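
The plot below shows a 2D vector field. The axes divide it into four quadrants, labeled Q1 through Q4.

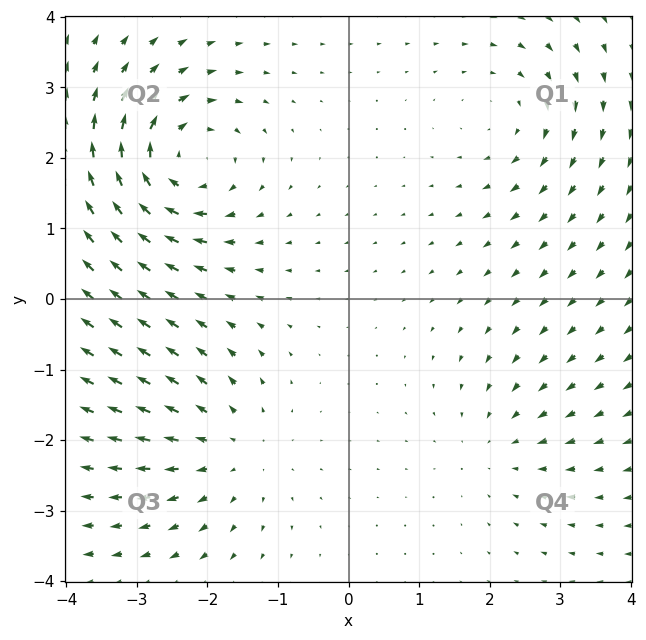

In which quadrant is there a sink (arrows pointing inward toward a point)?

Q4

The sink sits at approximately (2.1, -2.1), which lies in quadrant Q4. The divergence there is about -2, negative as expected for a sink.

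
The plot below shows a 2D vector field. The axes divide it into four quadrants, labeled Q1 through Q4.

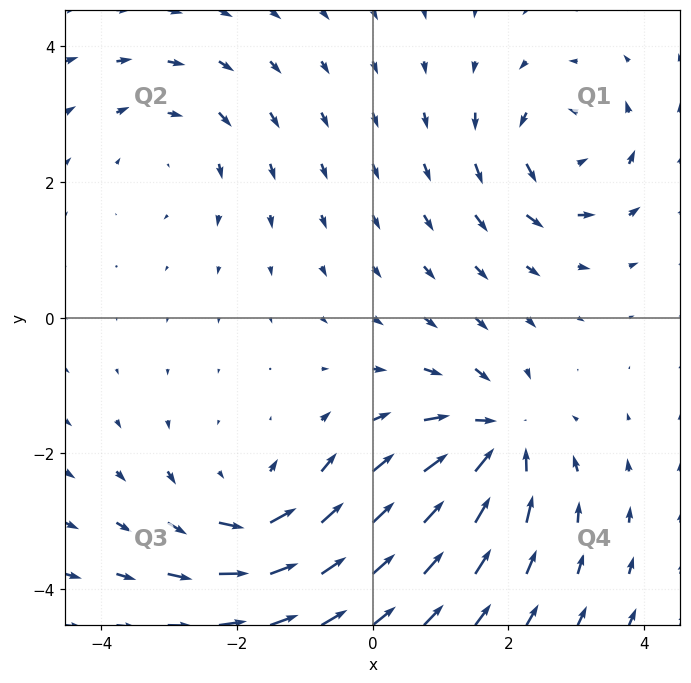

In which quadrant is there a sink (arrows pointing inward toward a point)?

The sink sits at approximately (1.8, -1.8), which lies in quadrant Q4. The divergence there is about -6, negative as expected for a sink.

Q4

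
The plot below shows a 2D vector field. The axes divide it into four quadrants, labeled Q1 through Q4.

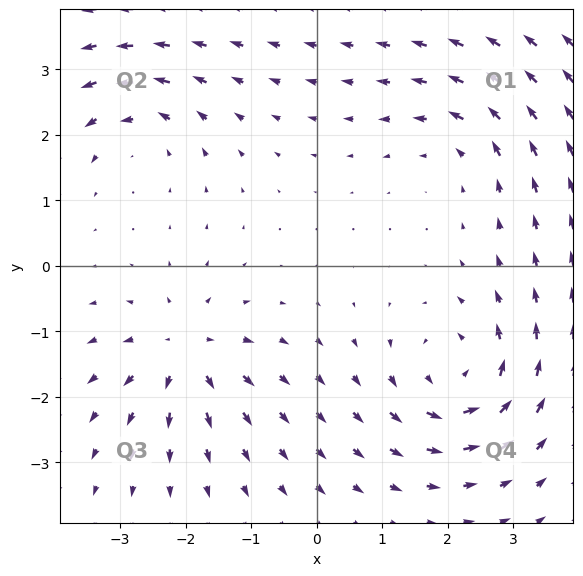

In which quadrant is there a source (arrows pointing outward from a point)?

Q3

The source sits at approximately (-2.0, -1.3), which lies in quadrant Q3. The divergence there is about +4, positive as expected for a source.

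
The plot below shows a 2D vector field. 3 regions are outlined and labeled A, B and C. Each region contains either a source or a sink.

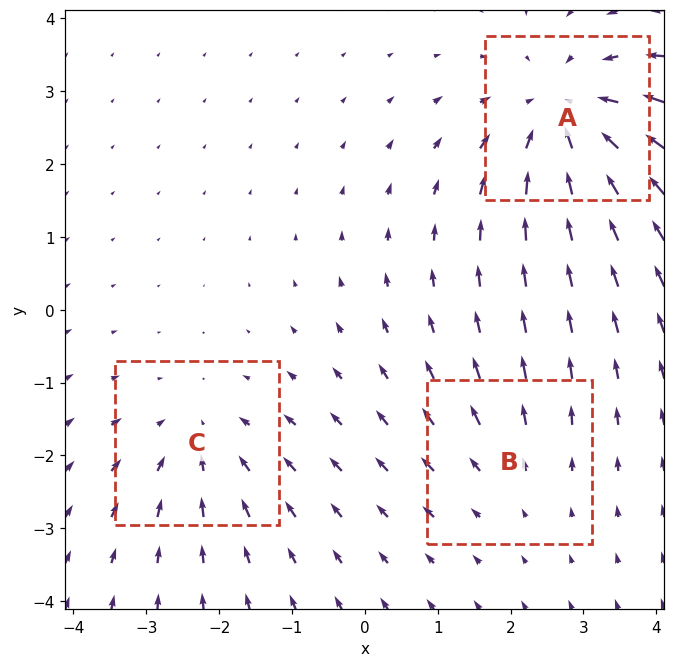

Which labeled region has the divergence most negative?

A

Divergence at each region's feature centre — A: about -4, B: about +2, C: about -3. Region A is most negative.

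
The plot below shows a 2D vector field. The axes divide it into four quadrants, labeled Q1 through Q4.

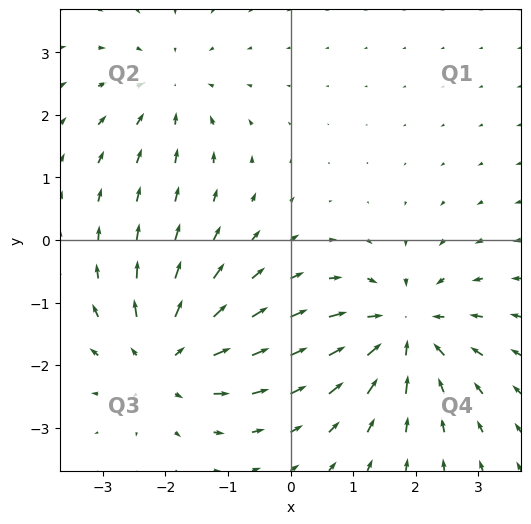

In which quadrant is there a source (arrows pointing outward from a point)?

The source sits at approximately (-2.0, -1.9), which lies in quadrant Q3. The divergence there is about +5, positive as expected for a source.

Q3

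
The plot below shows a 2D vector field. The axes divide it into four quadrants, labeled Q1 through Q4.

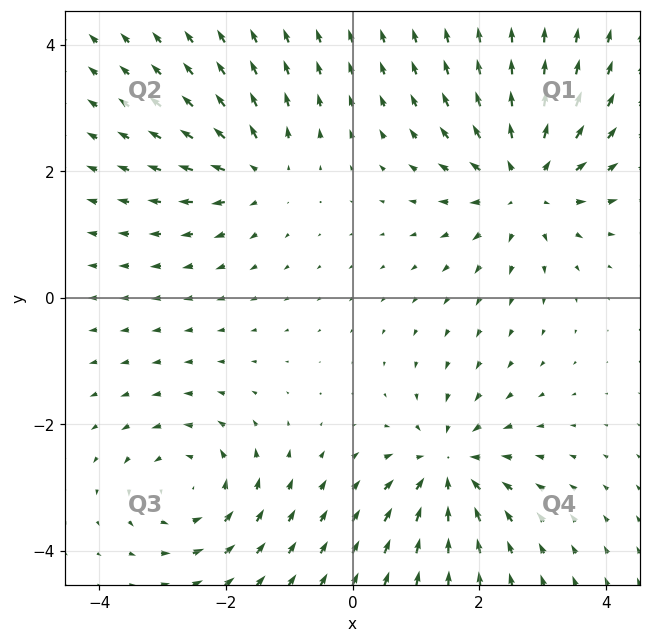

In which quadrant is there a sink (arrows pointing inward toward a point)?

Q4

The sink sits at approximately (1.5, -2.7), which lies in quadrant Q4. The divergence there is about -5, negative as expected for a sink.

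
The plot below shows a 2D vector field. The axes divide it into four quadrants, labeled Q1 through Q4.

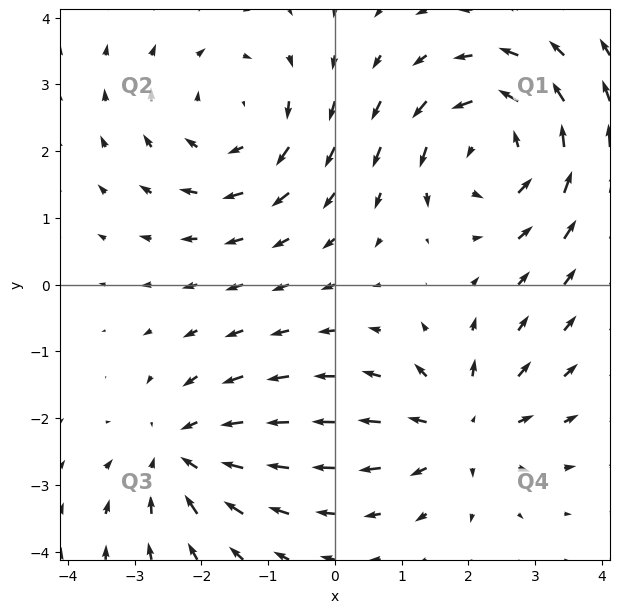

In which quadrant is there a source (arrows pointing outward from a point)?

The source sits at approximately (1.9, -2.2), which lies in quadrant Q4. The divergence there is about +4, positive as expected for a source.

Q4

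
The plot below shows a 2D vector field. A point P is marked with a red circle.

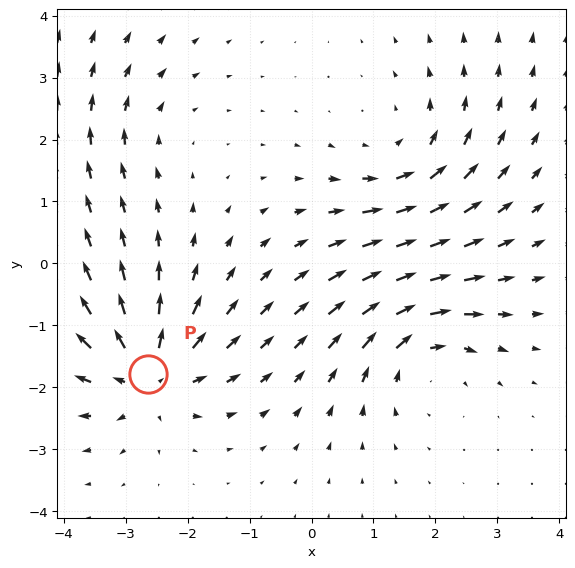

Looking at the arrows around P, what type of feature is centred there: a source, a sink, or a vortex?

source

At P (-2.6, -1.8) the arrows spread outward. Divergence about +7, curl ≈0 — positive divergence with near-zero curl is a source.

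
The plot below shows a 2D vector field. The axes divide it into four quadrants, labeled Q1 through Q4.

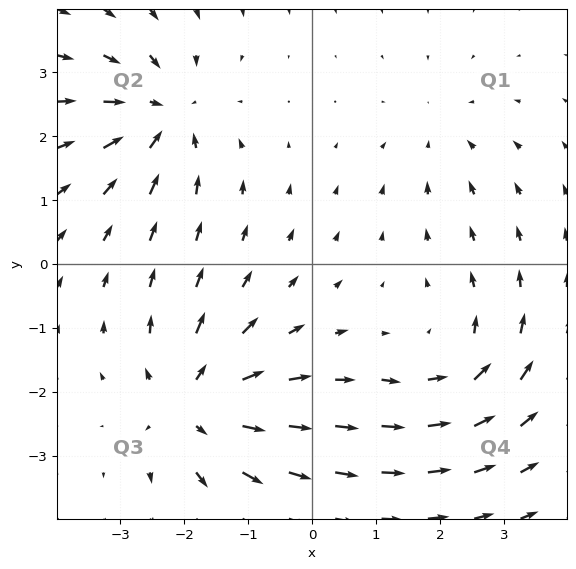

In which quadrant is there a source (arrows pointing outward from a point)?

The source sits at approximately (-1.8, -2.2), which lies in quadrant Q3. The divergence there is about +6, positive as expected for a source.

Q3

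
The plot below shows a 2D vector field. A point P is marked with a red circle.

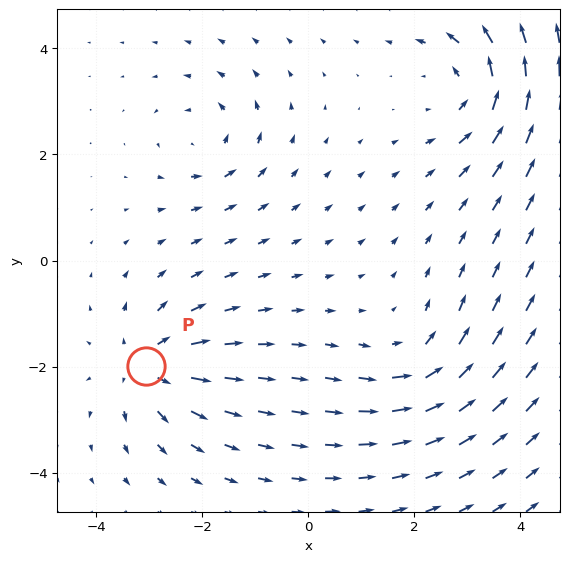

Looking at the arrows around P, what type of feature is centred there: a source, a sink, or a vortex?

At P (-3.1, -2.0) the arrows spread outward. Divergence about +5, curl ≈0 — positive divergence with near-zero curl is a source.

source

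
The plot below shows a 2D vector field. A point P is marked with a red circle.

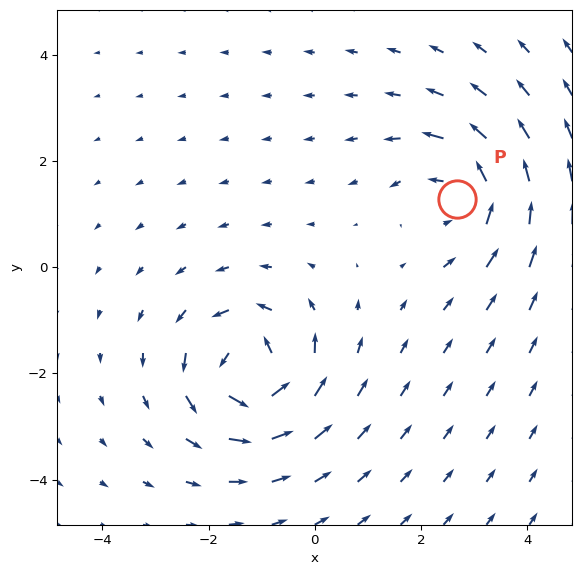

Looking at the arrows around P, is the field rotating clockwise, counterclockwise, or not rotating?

Near P at (2.7, 1.3) the arrows circulate counterclockwise. The curl (z-component) there is about +5; positive curl means counterclockwise rotation.

counterclockwise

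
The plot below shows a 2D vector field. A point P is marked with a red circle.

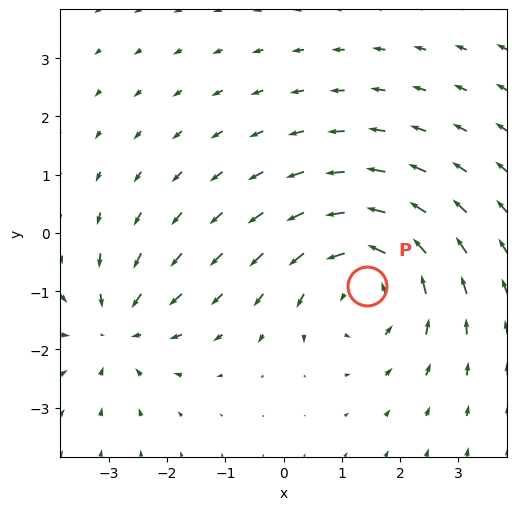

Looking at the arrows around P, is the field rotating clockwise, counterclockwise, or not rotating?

Near P at (1.4, -0.9) the arrows circulate counterclockwise. The curl (z-component) there is about +4; positive curl means counterclockwise rotation.

counterclockwise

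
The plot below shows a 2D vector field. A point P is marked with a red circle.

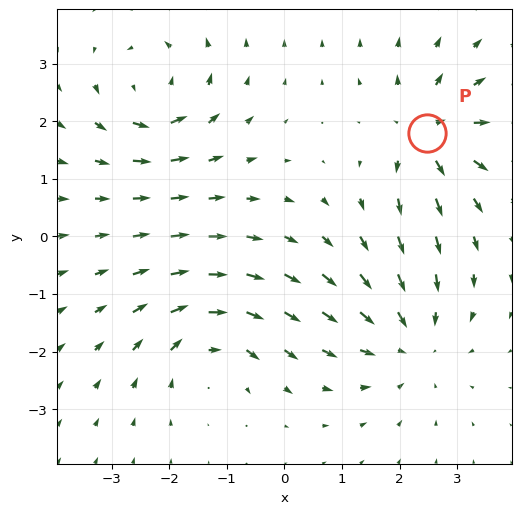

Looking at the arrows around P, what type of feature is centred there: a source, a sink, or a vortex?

At P (2.5, 1.8) the arrows spread outward. Divergence about +6, curl ≈0 — positive divergence with near-zero curl is a source.

source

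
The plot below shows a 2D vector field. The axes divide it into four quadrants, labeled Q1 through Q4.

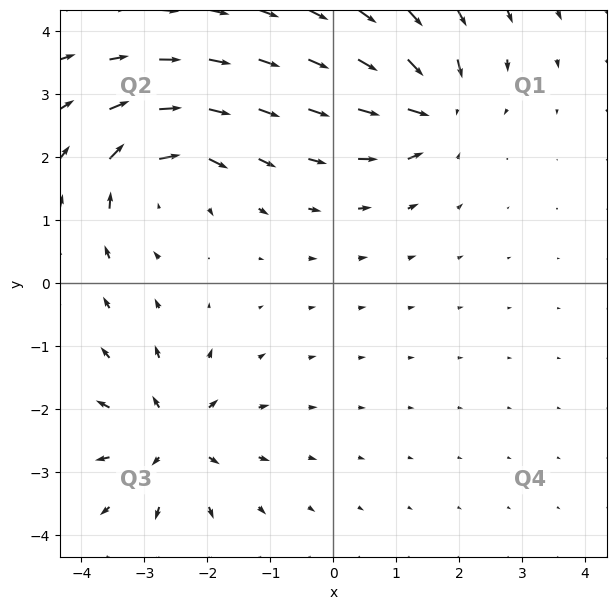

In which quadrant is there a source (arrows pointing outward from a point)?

The source sits at approximately (-2.5, -2.5), which lies in quadrant Q3. The divergence there is about +5, positive as expected for a source.

Q3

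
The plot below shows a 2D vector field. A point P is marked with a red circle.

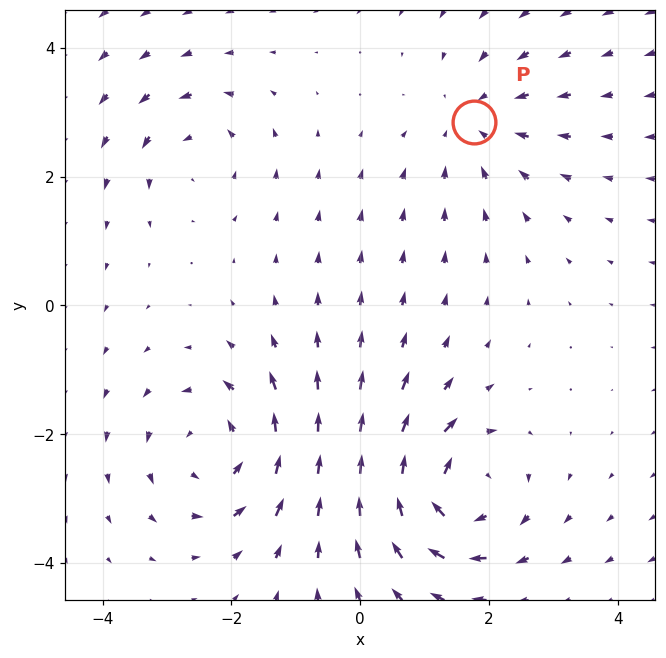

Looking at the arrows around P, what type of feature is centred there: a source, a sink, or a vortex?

sink

At P (1.8, 2.8) the arrows converge inward. Divergence about -3, curl ≈0 — negative divergence with near-zero curl is a sink.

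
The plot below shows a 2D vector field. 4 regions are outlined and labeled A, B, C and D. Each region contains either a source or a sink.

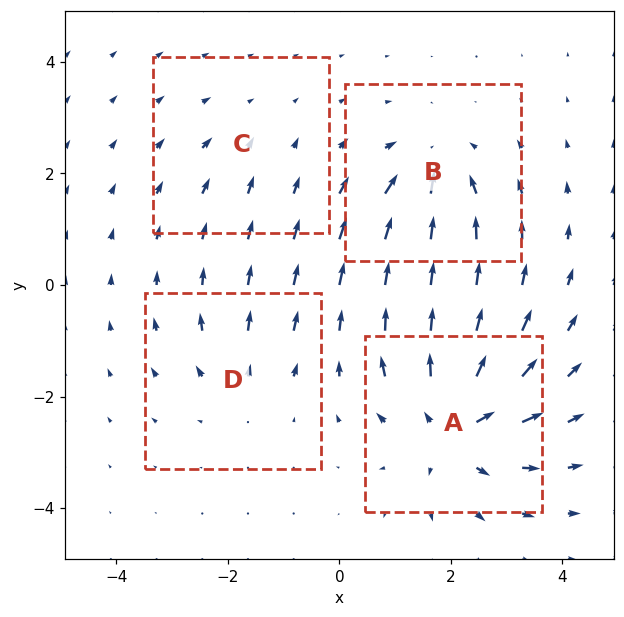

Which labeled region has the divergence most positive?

Divergence at each region's feature centre — A: about +8, B: about -5, C: about -2, D: about +3. Region A is most positive.

A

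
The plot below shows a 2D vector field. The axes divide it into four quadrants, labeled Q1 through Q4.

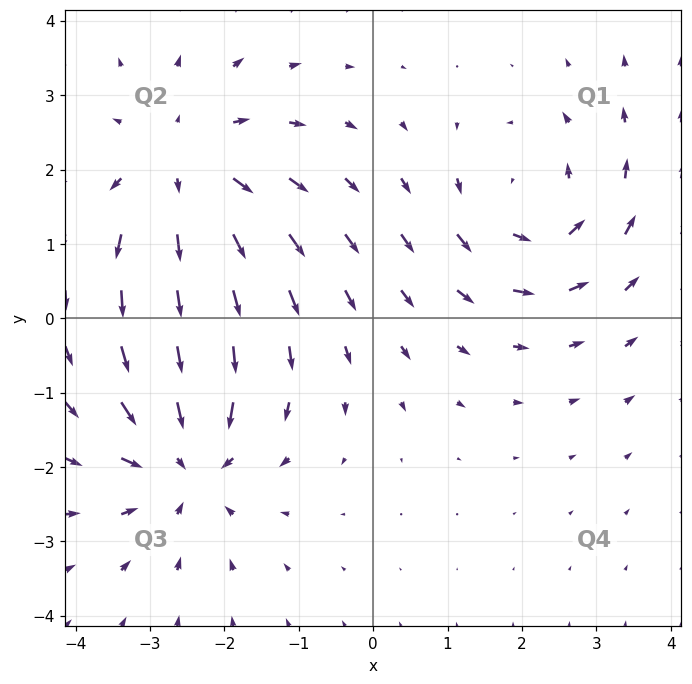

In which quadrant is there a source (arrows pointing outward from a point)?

The source sits at approximately (-2.6, 2.0), which lies in quadrant Q2. The divergence there is about +4, positive as expected for a source.

Q2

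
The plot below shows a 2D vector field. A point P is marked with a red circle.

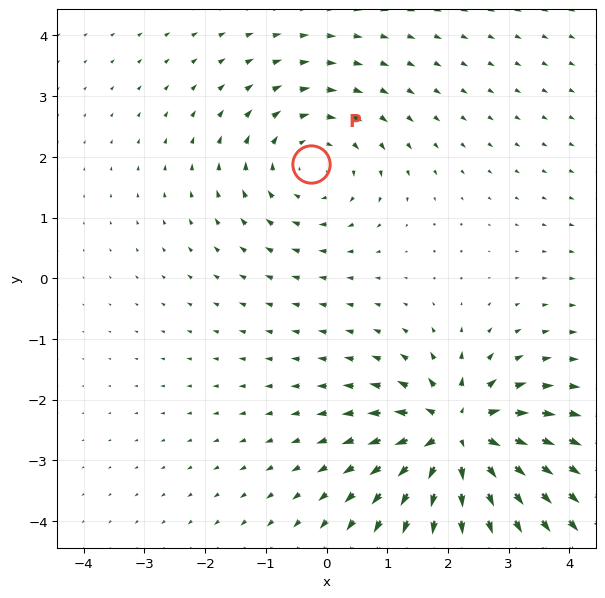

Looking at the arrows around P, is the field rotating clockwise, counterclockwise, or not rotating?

Near P at (-0.3, 1.9) the arrows circulate clockwise. The curl (z-component) there is about -3; negative curl means clockwise rotation.

clockwise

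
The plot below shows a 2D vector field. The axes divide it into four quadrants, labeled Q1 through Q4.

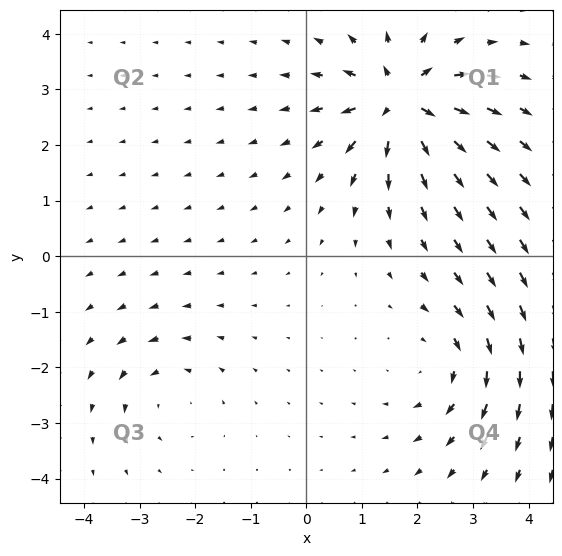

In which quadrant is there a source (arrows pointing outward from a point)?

Q1

The source sits at approximately (1.7, 2.8), which lies in quadrant Q1. The divergence there is about +7, positive as expected for a source.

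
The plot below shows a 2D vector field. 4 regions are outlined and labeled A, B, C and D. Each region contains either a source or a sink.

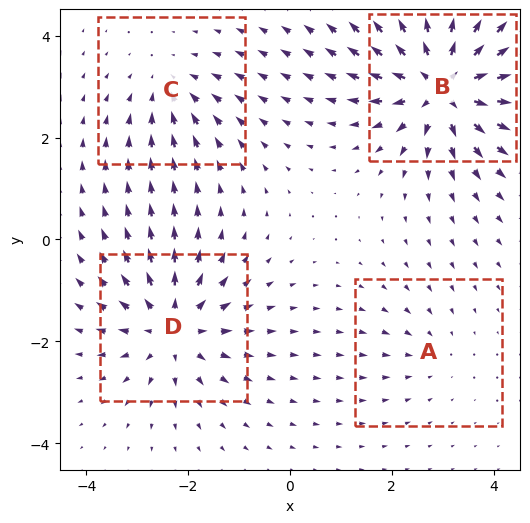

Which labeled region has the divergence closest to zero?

A

Divergence at each region's feature centre — A: about -2, B: about +8, C: about -3, D: about +5. Region A is closest to zero.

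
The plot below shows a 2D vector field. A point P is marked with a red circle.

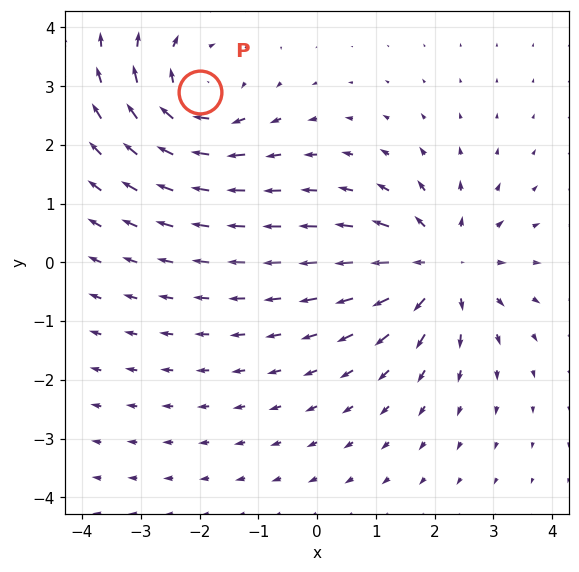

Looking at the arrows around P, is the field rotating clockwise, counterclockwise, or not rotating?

Near P at (-2.0, 2.9) the arrows circulate clockwise. The curl (z-component) there is about -4; negative curl means clockwise rotation.

clockwise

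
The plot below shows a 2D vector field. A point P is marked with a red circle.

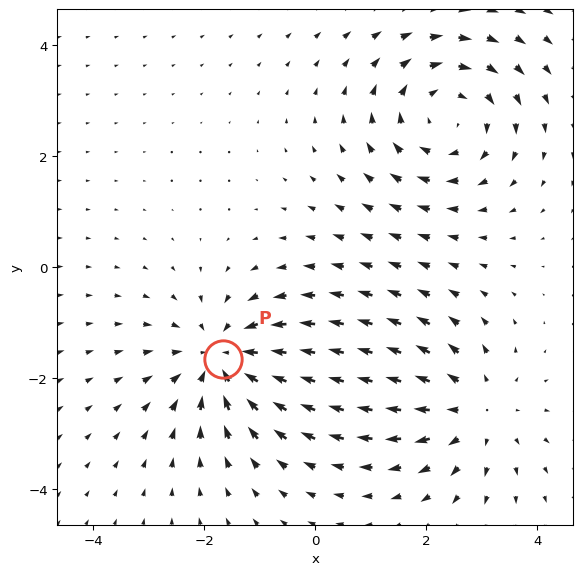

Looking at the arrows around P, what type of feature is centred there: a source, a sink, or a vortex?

sink

At P (-1.7, -1.7) the arrows converge inward. Divergence about -5, curl ≈0 — negative divergence with near-zero curl is a sink.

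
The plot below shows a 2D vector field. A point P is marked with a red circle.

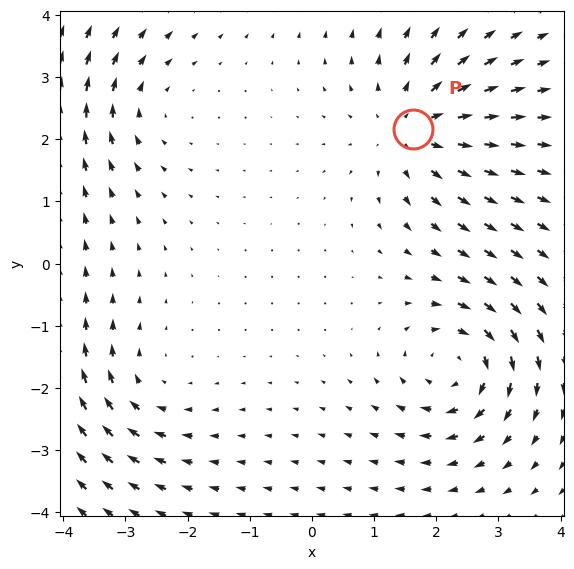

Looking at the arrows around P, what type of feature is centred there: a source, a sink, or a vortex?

At P (1.6, 2.2) the arrows spread outward. Divergence about +4, curl ≈0 — positive divergence with near-zero curl is a source.

source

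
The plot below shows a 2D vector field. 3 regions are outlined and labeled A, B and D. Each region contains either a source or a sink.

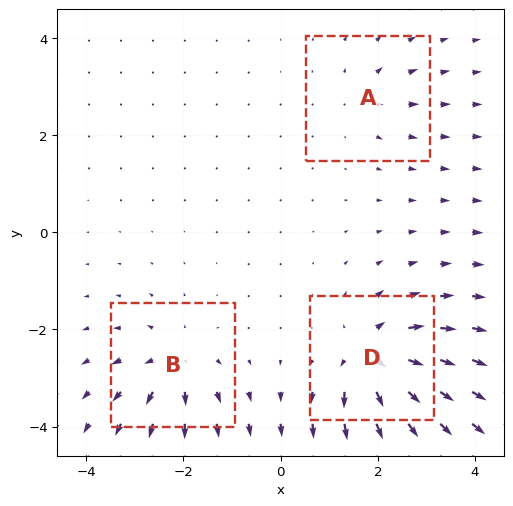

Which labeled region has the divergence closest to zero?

A

Divergence at each region's feature centre — A: about +2, B: about +4, D: about +6. Region A is closest to zero.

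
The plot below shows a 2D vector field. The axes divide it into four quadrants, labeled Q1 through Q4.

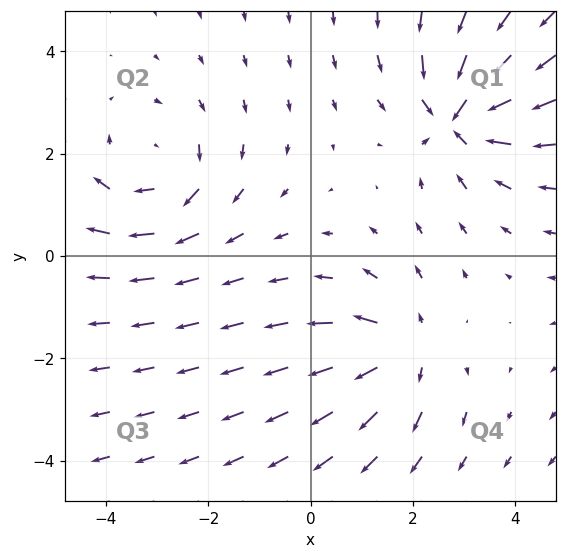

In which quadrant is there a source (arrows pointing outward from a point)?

Q4

The source sits at approximately (1.9, -1.8), which lies in quadrant Q4. The divergence there is about +3, positive as expected for a source.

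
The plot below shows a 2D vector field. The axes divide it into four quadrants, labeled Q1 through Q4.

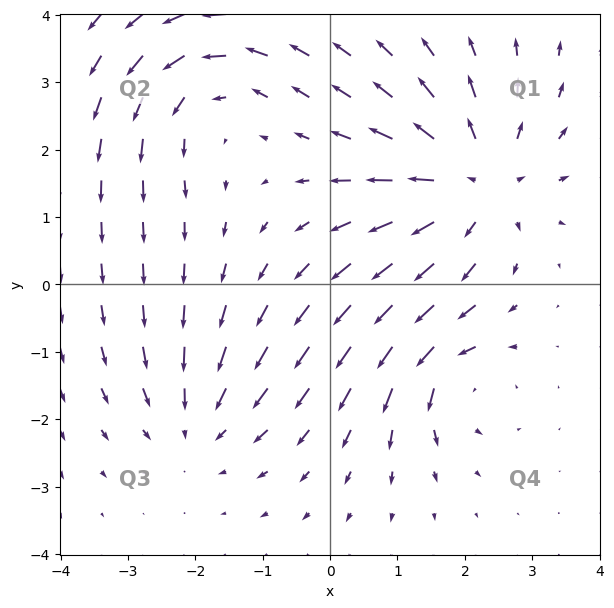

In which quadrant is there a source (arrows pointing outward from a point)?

The source sits at approximately (2.1, 1.5), which lies in quadrant Q1. The divergence there is about +4, positive as expected for a source.

Q1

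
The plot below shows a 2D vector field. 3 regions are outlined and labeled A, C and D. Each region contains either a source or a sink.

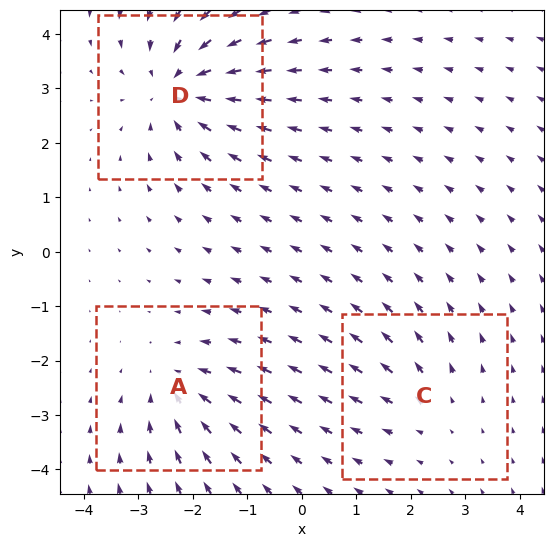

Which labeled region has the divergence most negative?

Divergence at each region's feature centre — A: about -3, C: about +2, D: about -5. Region D is most negative.

D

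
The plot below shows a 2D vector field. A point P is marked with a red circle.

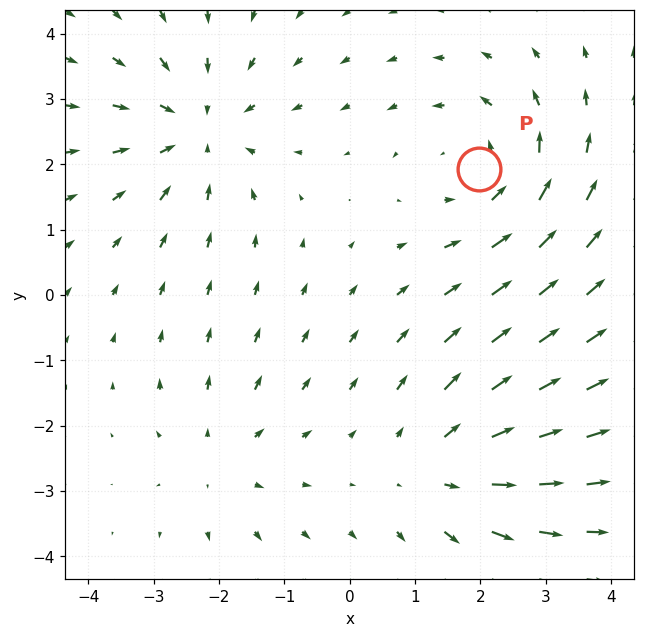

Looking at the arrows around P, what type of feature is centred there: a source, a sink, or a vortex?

vortex

At P (2.0, 1.9) the arrows circulate counterclockwise. Divergence ≈0, curl about +3 — near-zero divergence with nonzero curl is a vortex.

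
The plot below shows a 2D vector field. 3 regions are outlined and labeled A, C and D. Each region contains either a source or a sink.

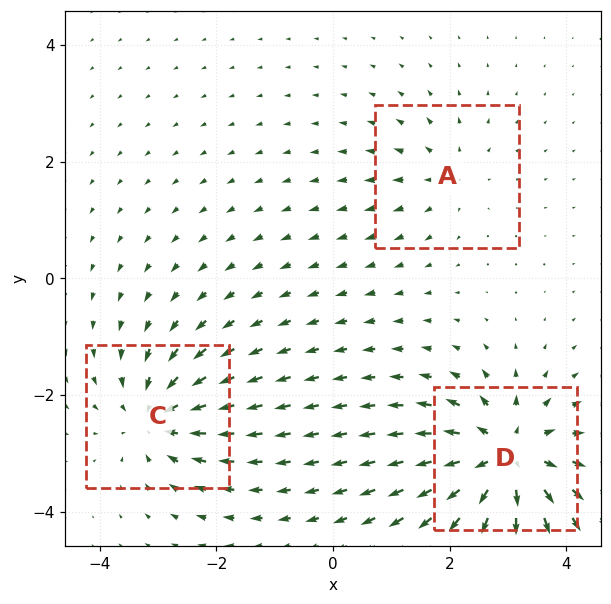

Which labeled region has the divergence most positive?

Divergence at each region's feature centre — A: about +2, C: about -4, D: about +6. Region D is most positive.

D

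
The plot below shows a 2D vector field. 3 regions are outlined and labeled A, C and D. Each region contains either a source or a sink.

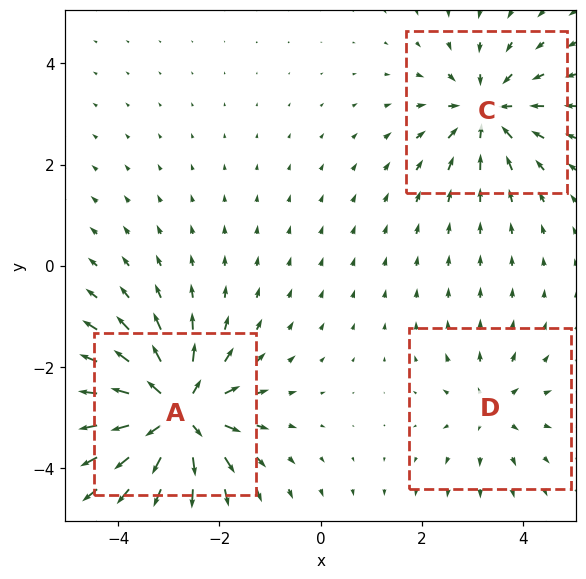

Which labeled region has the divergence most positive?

A

Divergence at each region's feature centre — A: about +6, C: about -4, D: about +2. Region A is most positive.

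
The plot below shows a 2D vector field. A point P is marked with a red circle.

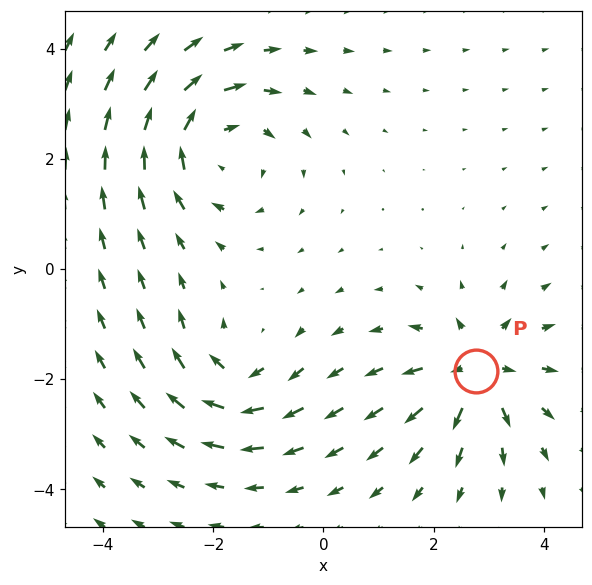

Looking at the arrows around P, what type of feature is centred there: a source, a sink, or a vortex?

source

At P (2.8, -1.8) the arrows spread outward. Divergence about +5, curl ≈0 — positive divergence with near-zero curl is a source.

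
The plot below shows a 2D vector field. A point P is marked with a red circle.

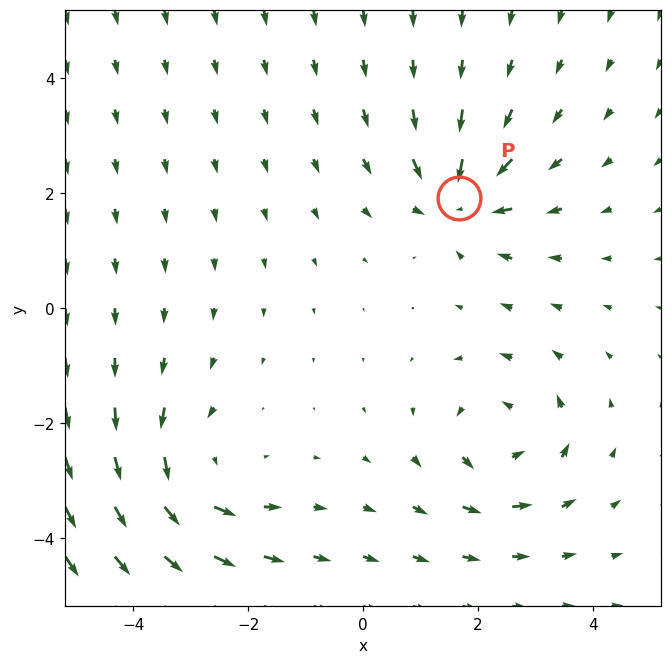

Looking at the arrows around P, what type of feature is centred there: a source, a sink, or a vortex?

At P (1.7, 1.9) the arrows converge inward. Divergence about -4, curl ≈0 — negative divergence with near-zero curl is a sink.

sink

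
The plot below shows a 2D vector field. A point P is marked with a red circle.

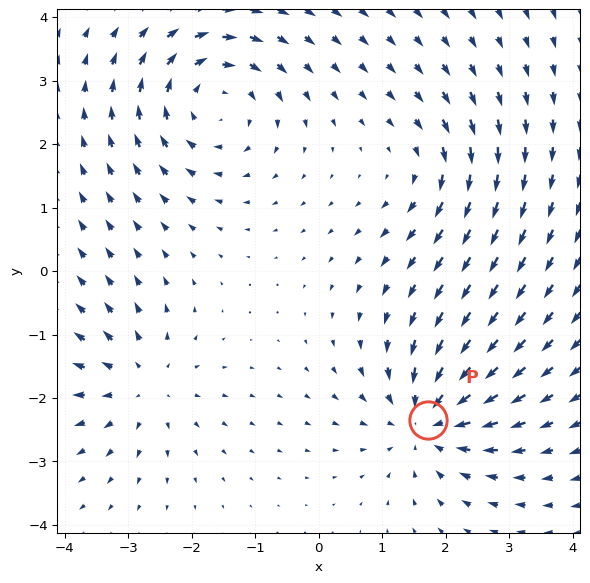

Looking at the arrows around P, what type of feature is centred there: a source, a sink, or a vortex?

sink

At P (1.7, -2.3) the arrows converge inward. Divergence about -5, curl ≈0 — negative divergence with near-zero curl is a sink.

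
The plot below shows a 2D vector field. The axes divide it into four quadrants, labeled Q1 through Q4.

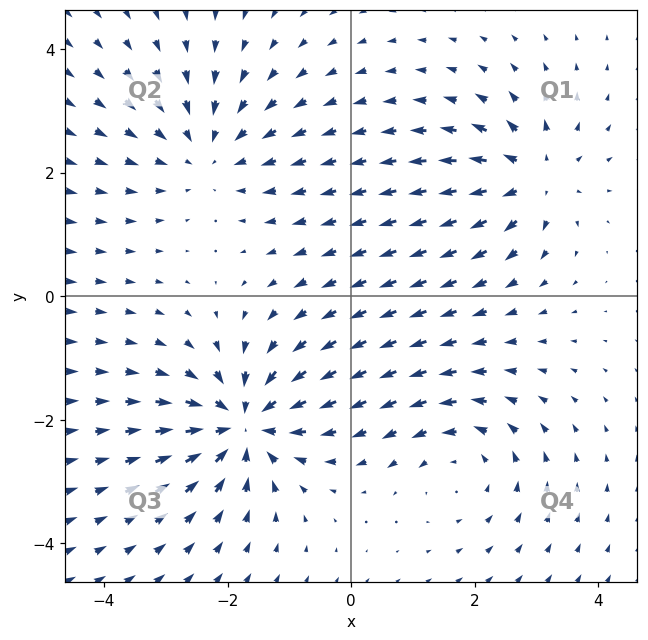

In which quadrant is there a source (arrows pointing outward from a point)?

The source sits at approximately (2.9, 1.9), which lies in quadrant Q1. The divergence there is about +5, positive as expected for a source.

Q1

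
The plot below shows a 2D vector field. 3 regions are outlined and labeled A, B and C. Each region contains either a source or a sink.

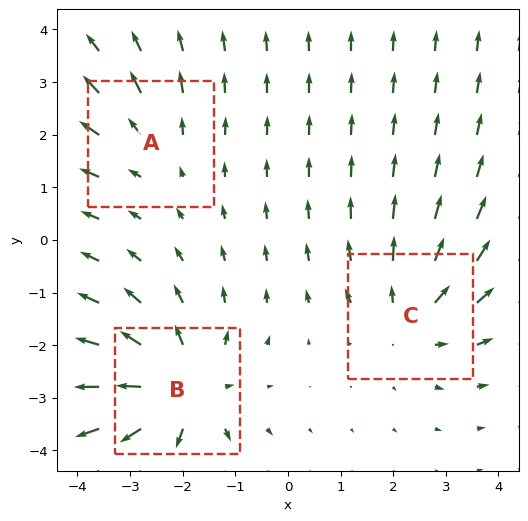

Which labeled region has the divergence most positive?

Divergence at each region's feature centre — A: about +2, B: about +4, C: about +3. Region B is most positive.

B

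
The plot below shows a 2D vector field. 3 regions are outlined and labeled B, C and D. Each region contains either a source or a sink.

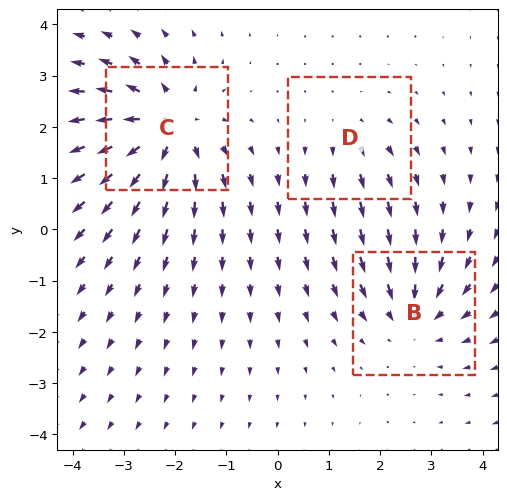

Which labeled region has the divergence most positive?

Divergence at each region's feature centre — B: about -3, C: about +5, D: about +2. Region C is most positive.

C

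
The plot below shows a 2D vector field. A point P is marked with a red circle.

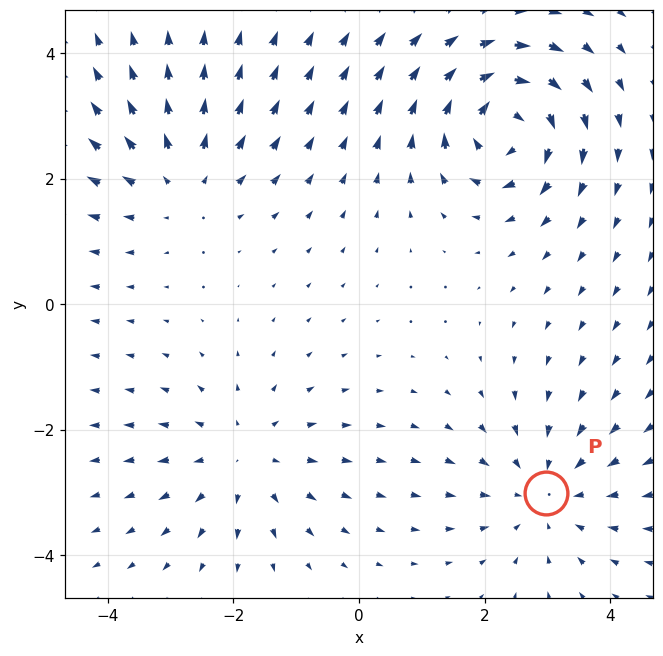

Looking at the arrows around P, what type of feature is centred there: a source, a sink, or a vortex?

sink

At P (3.0, -3.0) the arrows converge inward. Divergence about -3, curl ≈0 — negative divergence with near-zero curl is a sink.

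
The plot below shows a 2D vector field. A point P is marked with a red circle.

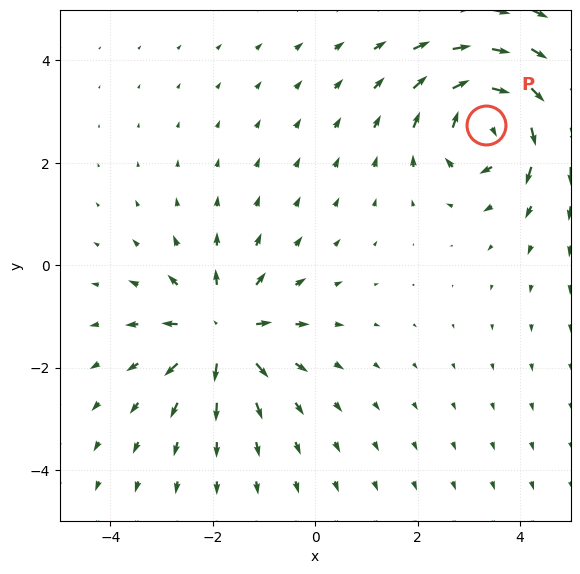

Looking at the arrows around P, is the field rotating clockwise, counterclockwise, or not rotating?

clockwise

Near P at (3.3, 2.7) the arrows circulate clockwise. The curl (z-component) there is about -5; negative curl means clockwise rotation.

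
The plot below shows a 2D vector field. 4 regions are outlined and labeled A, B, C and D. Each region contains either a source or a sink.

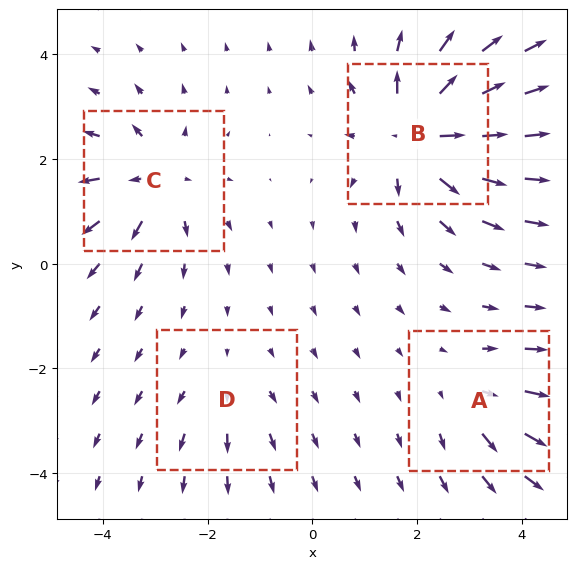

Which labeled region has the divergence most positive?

Divergence at each region's feature centre — A: about +4, B: about +9, C: about +6, D: about +3. Region B is most positive.

B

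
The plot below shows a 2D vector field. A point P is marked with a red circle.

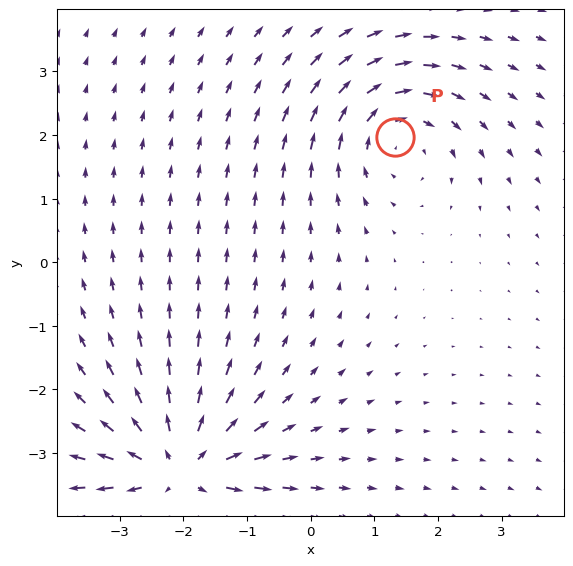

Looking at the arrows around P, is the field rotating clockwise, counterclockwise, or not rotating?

clockwise

Near P at (1.3, 2.0) the arrows circulate clockwise. The curl (z-component) there is about -3; negative curl means clockwise rotation.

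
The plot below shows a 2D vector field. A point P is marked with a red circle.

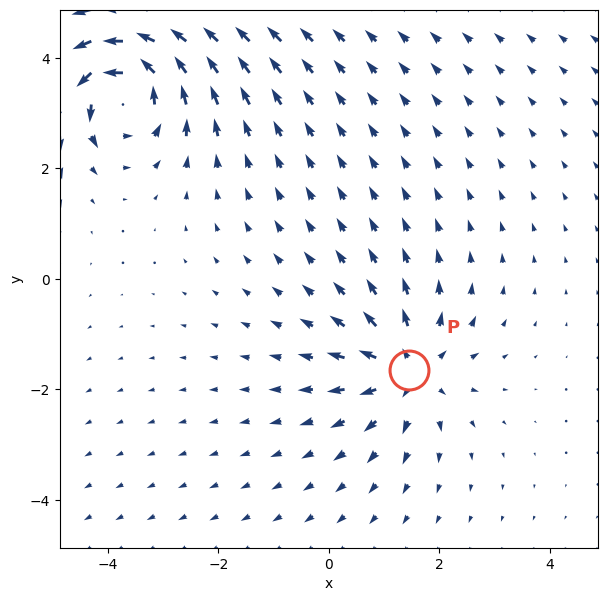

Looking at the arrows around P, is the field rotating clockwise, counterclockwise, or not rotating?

not rotating

Near P at (1.5, -1.7) the arrows show no circulation. The curl there is ≈0.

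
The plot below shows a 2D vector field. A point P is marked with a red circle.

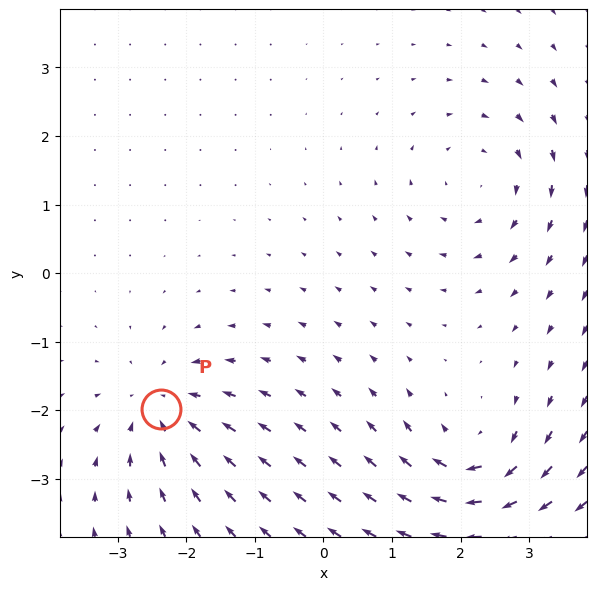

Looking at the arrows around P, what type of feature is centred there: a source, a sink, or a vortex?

At P (-2.4, -2.0) the arrows converge inward. Divergence about -5, curl ≈0 — negative divergence with near-zero curl is a sink.

sink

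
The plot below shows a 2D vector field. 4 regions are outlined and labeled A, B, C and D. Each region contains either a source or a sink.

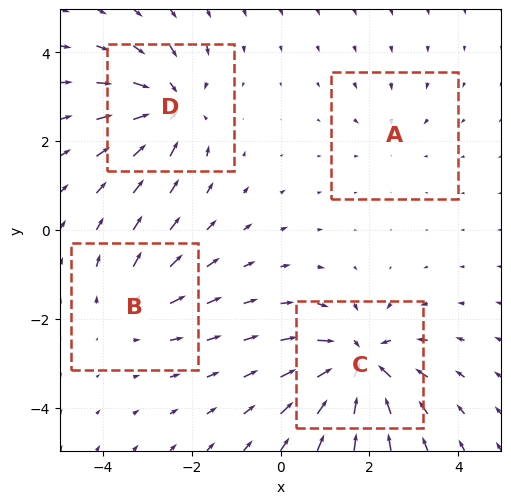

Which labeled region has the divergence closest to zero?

A

Divergence at each region's feature centre — A: about -2, B: about +3, C: about -7, D: about -6. Region A is closest to zero.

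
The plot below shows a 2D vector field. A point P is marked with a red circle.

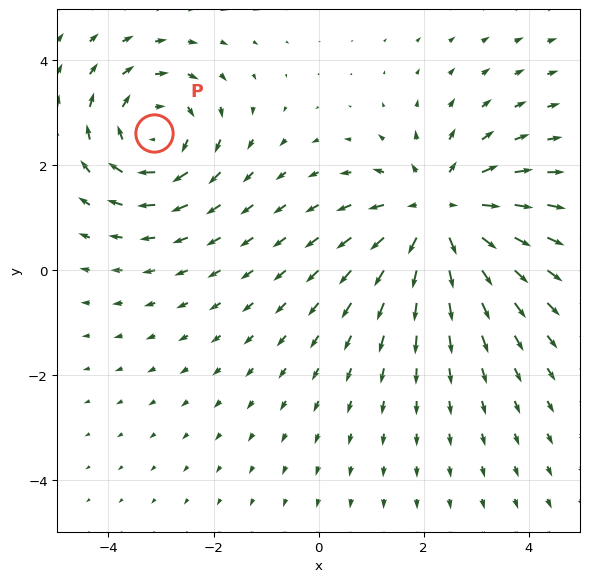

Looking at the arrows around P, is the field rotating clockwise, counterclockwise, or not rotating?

clockwise

Near P at (-3.1, 2.6) the arrows circulate clockwise. The curl (z-component) there is about -4; negative curl means clockwise rotation.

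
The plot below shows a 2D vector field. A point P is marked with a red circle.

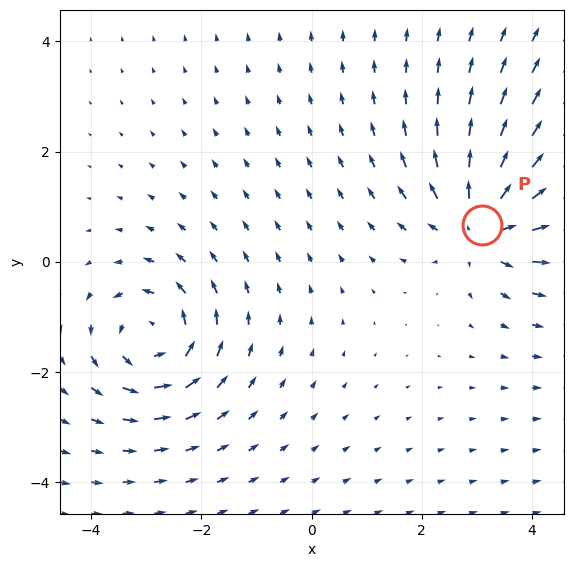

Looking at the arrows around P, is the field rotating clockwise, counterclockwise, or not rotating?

not rotating

Near P at (3.1, 0.7) the arrows show no circulation. The curl there is ≈0.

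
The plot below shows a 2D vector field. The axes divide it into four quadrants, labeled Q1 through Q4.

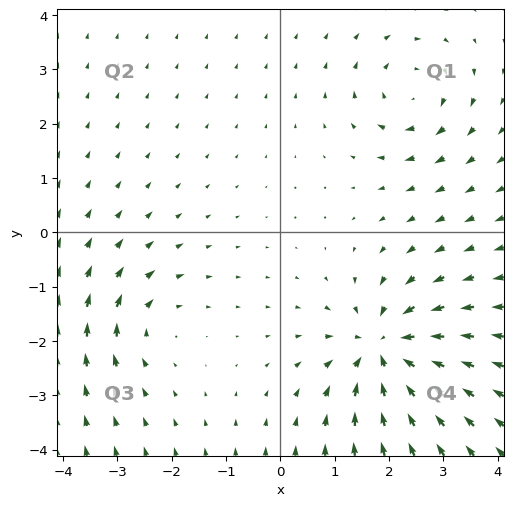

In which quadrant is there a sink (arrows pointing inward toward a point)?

Q4

The sink sits at approximately (1.9, -2.1), which lies in quadrant Q4. The divergence there is about -6, negative as expected for a sink.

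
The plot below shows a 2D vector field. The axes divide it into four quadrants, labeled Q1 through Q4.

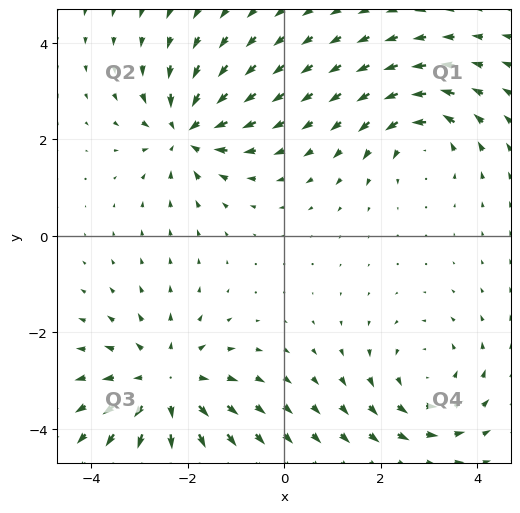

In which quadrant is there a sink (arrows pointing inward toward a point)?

The sink sits at approximately (-2.0, 2.2), which lies in quadrant Q2. The divergence there is about -5, negative as expected for a sink.

Q2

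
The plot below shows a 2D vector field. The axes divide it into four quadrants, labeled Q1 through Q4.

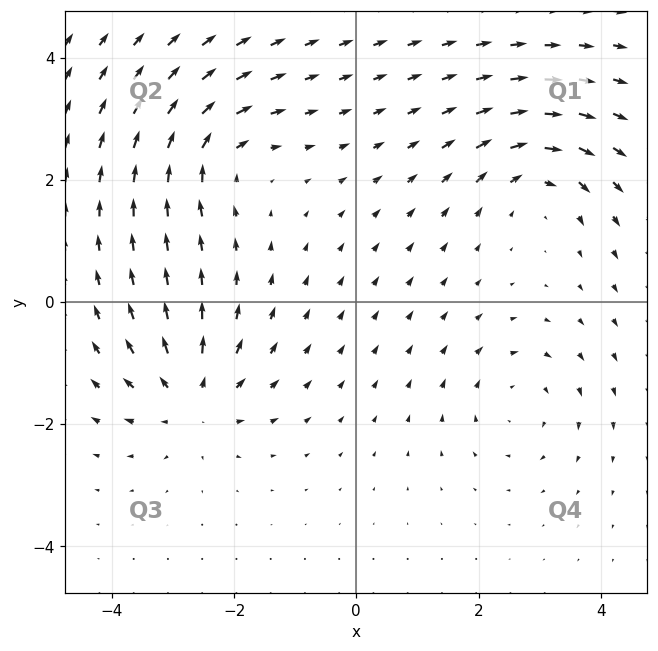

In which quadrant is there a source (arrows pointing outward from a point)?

The source sits at approximately (-2.7, -1.6), which lies in quadrant Q3. The divergence there is about +6, positive as expected for a source.

Q3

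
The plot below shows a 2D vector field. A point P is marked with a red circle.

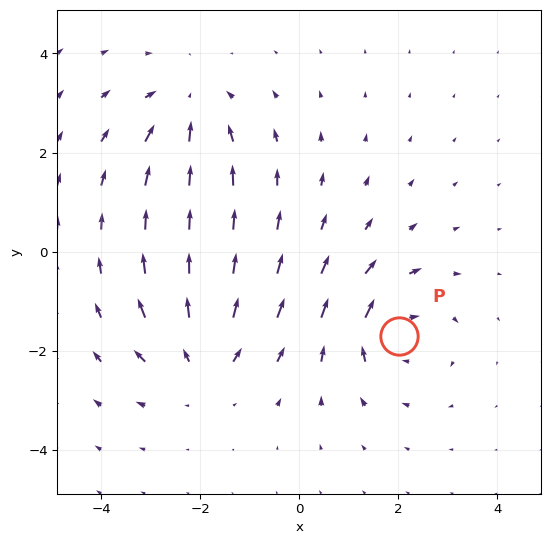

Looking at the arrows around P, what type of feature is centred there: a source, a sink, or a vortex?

At P (2.0, -1.7) the arrows circulate clockwise. Divergence ≈0, curl about -5 — near-zero divergence with nonzero curl is a vortex.

vortex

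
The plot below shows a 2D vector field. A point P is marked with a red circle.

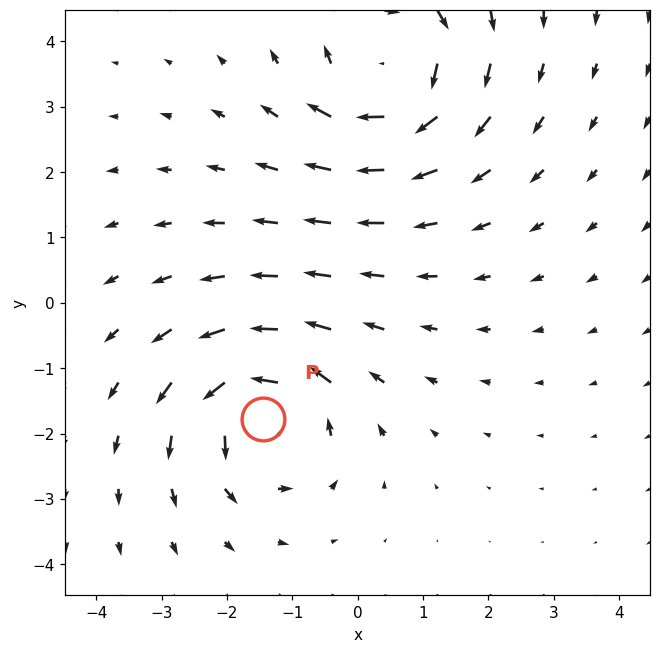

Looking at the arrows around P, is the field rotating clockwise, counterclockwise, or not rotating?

Near P at (-1.4, -1.8) the arrows circulate counterclockwise. The curl (z-component) there is about +6; positive curl means counterclockwise rotation.

counterclockwise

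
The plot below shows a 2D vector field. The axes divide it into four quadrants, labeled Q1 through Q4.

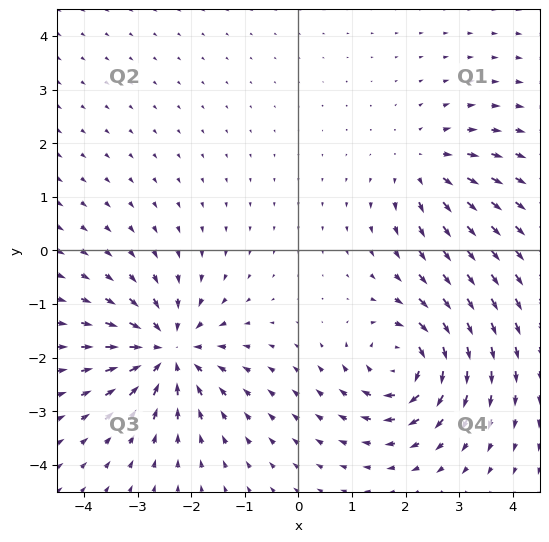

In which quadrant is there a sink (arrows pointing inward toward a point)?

Q3

The sink sits at approximately (-2.4, -1.9), which lies in quadrant Q3. The divergence there is about -5, negative as expected for a sink.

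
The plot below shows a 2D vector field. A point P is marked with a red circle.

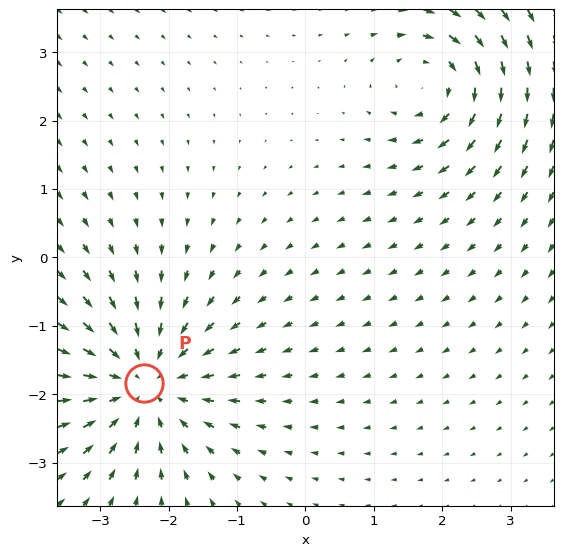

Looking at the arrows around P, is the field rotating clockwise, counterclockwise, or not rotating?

Near P at (-2.4, -1.8) the arrows show no circulation. The curl there is ≈0.

not rotating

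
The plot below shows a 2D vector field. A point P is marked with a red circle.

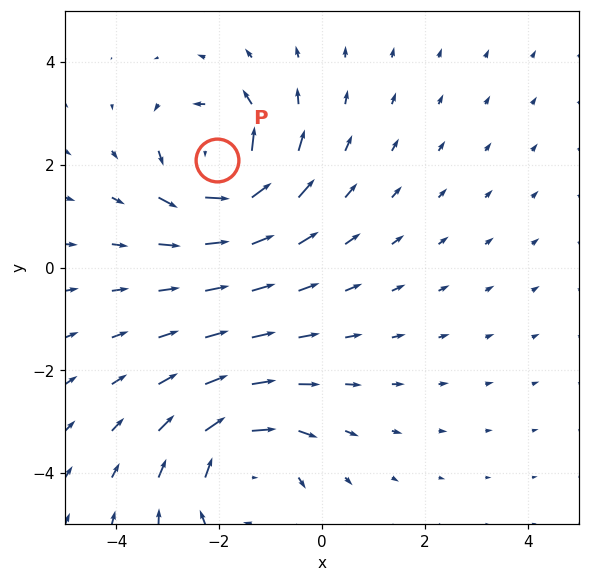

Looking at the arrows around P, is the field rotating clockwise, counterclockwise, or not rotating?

counterclockwise

Near P at (-2.0, 2.1) the arrows circulate counterclockwise. The curl (z-component) there is about +6; positive curl means counterclockwise rotation.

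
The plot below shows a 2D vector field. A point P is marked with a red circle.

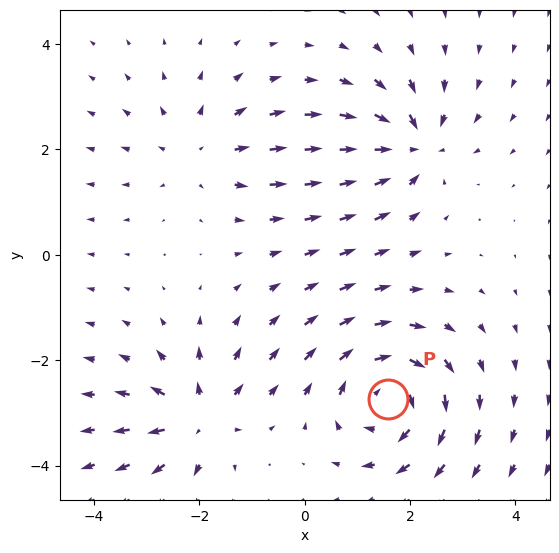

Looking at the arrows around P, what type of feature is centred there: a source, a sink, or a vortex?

At P (1.6, -2.7) the arrows circulate clockwise. Divergence ≈0, curl about -4 — near-zero divergence with nonzero curl is a vortex.

vortex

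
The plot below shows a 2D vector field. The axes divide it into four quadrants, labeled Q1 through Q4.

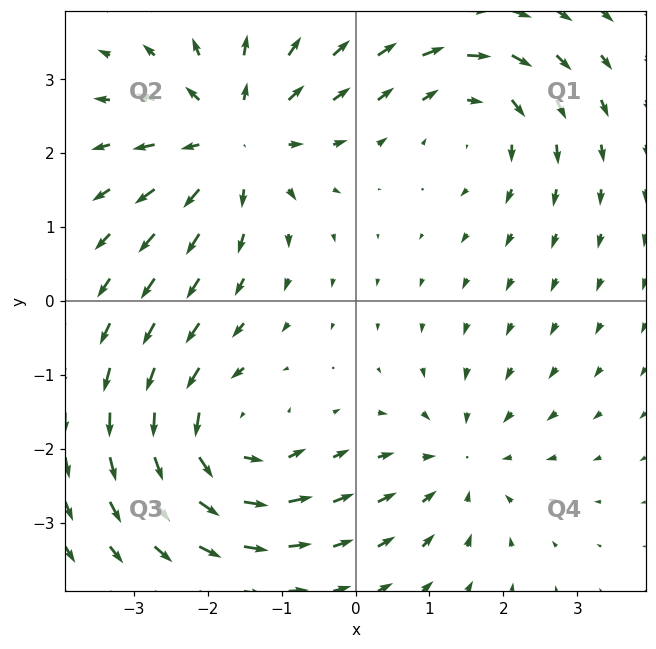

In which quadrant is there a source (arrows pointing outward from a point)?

The source sits at approximately (-1.6, 2.2), which lies in quadrant Q2. The divergence there is about +5, positive as expected for a source.

Q2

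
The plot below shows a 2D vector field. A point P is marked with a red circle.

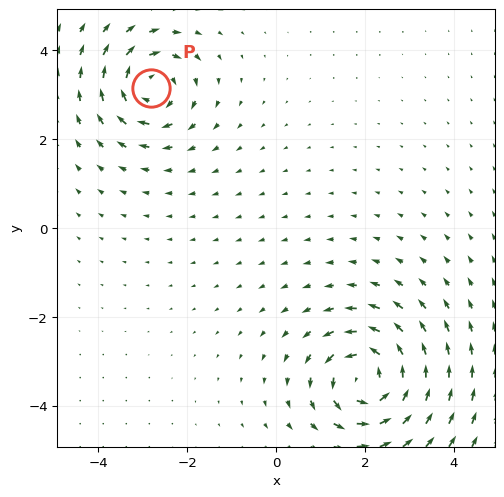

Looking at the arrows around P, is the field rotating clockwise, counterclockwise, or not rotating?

clockwise

Near P at (-2.8, 3.1) the arrows circulate clockwise. The curl (z-component) there is about -5; negative curl means clockwise rotation.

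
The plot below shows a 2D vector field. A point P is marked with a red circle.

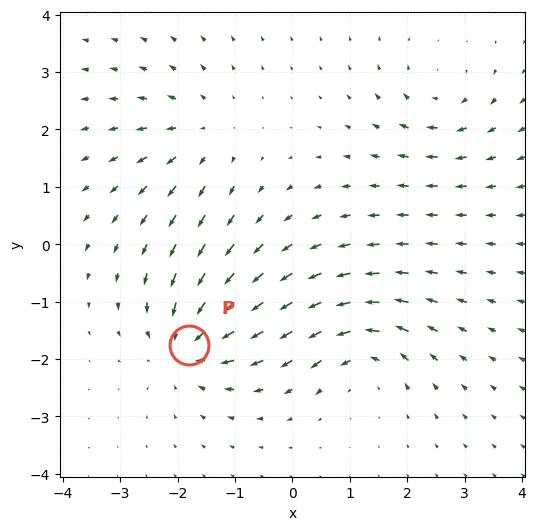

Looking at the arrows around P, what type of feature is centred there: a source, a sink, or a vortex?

At P (-1.8, -1.8) the arrows converge inward. Divergence about -6, curl ≈0 — negative divergence with near-zero curl is a sink.

sink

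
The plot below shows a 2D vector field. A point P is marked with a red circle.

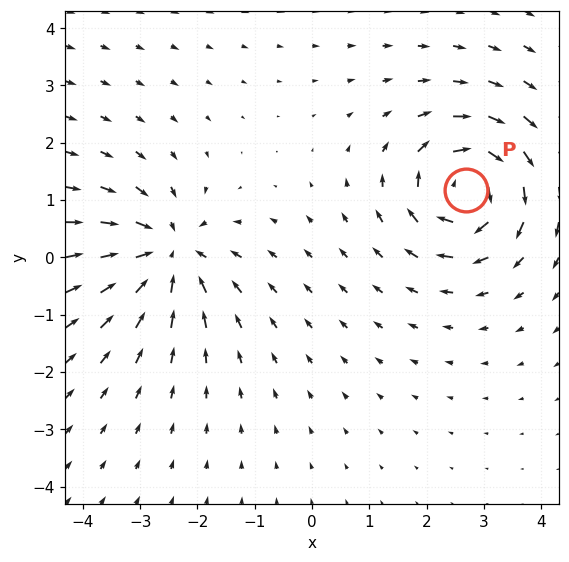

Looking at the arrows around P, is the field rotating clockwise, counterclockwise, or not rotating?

clockwise

Near P at (2.7, 1.2) the arrows circulate clockwise. The curl (z-component) there is about -5; negative curl means clockwise rotation.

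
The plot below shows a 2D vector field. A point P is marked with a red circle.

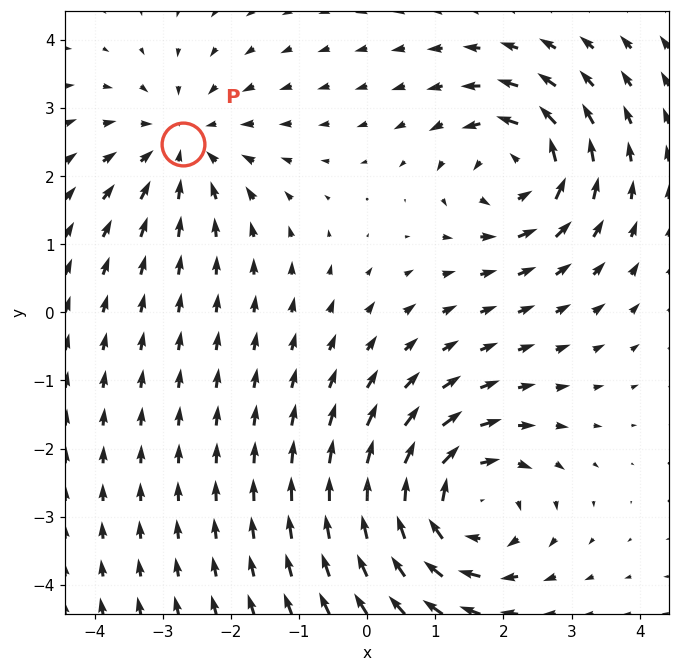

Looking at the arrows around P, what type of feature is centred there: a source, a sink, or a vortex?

sink

At P (-2.7, 2.5) the arrows converge inward. Divergence about -3, curl ≈0 — negative divergence with near-zero curl is a sink.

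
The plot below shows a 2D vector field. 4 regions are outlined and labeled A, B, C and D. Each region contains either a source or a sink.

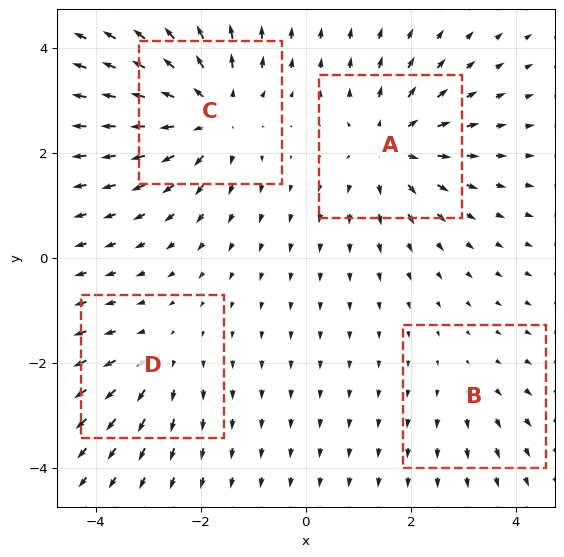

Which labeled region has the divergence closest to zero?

Divergence at each region's feature centre — A: about +5, B: about +2, C: about +6, D: about +3. Region B is closest to zero.

B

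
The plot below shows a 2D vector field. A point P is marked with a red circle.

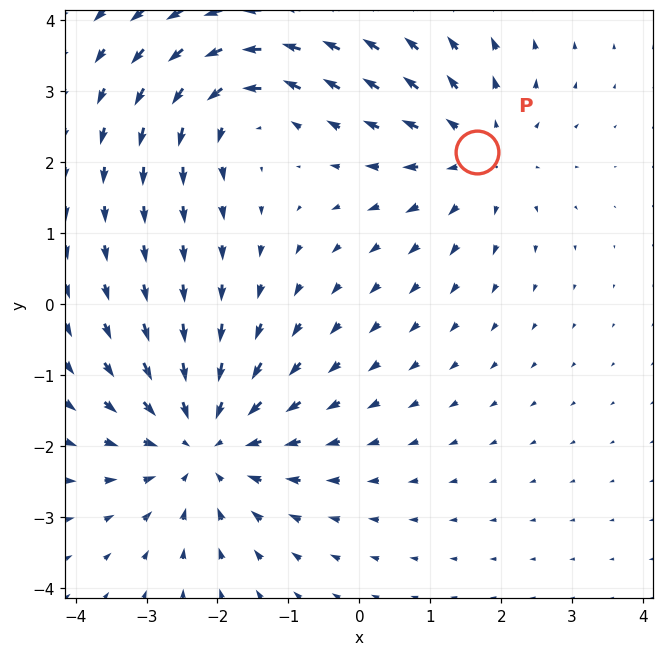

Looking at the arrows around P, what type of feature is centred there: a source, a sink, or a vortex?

source

At P (1.7, 2.1) the arrows spread outward. Divergence about +3, curl ≈0 — positive divergence with near-zero curl is a source.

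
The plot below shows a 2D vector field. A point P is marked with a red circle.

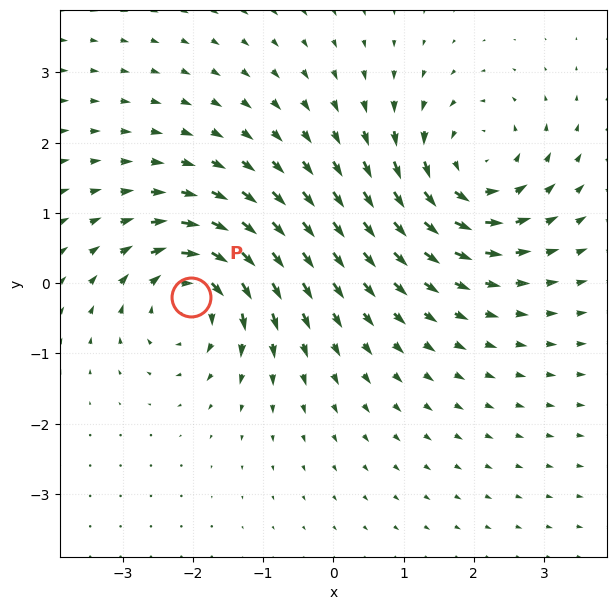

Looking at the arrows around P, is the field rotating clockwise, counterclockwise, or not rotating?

Near P at (-2.0, -0.2) the arrows circulate clockwise. The curl (z-component) there is about -5; negative curl means clockwise rotation.

clockwise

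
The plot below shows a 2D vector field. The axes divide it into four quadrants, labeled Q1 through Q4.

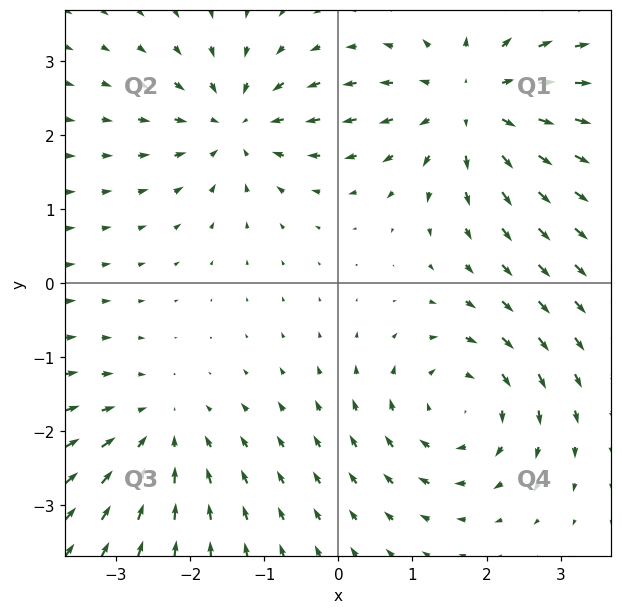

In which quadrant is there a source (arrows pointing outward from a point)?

The source sits at approximately (1.8, 2.4), which lies in quadrant Q1. The divergence there is about +4, positive as expected for a source.

Q1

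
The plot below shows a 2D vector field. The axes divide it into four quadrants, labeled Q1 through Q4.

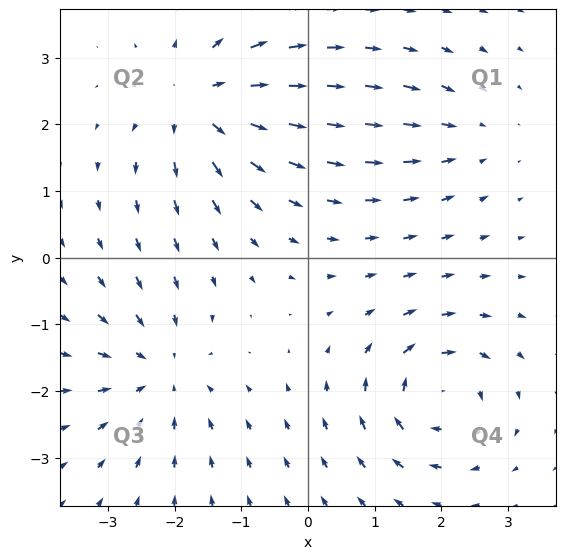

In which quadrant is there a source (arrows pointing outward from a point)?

The source sits at approximately (-1.6, 2.3), which lies in quadrant Q2. The divergence there is about +6, positive as expected for a source.

Q2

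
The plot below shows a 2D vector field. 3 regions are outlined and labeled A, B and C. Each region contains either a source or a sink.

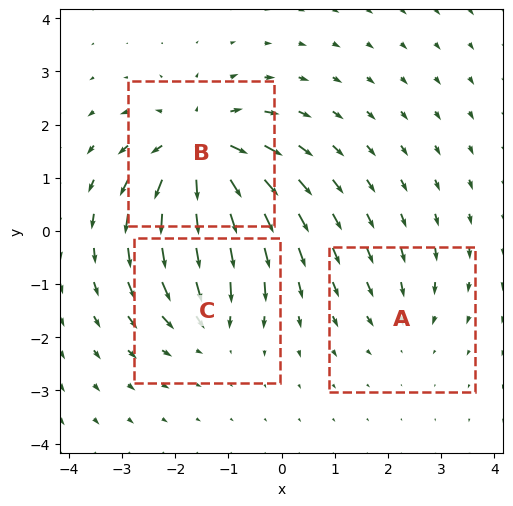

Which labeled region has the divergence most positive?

Divergence at each region's feature centre — A: about -2, B: about +6, C: about -3. Region B is most positive.

B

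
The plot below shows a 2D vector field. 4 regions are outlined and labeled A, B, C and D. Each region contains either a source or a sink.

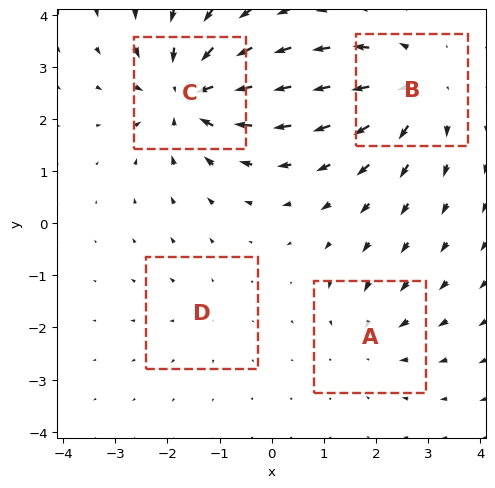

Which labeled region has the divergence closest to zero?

Divergence at each region's feature centre — A: about -3, B: about +5, C: about -7, D: about +2. Region D is closest to zero.

D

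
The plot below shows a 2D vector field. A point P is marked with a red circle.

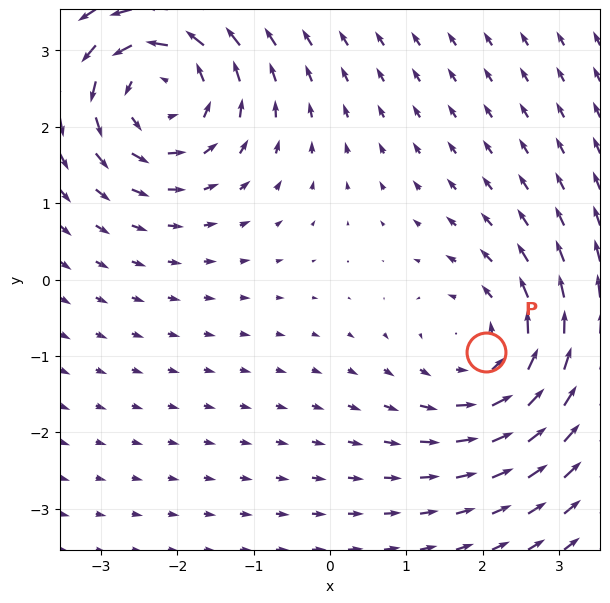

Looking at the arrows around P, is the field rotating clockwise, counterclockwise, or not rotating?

counterclockwise

Near P at (2.0, -0.9) the arrows circulate counterclockwise. The curl (z-component) there is about +4; positive curl means counterclockwise rotation.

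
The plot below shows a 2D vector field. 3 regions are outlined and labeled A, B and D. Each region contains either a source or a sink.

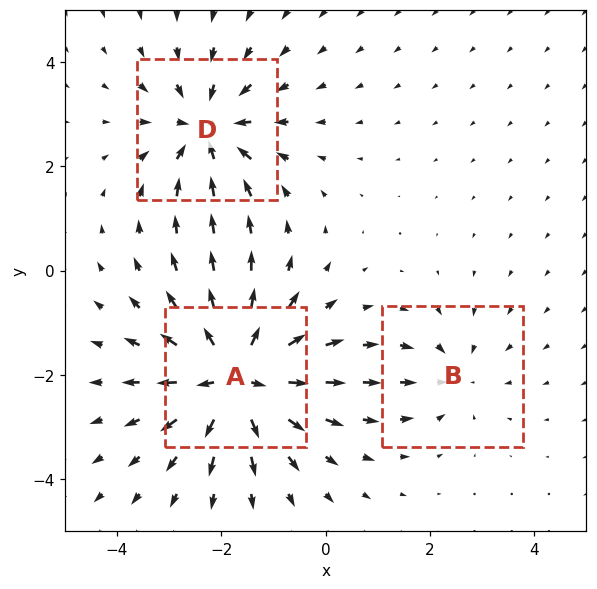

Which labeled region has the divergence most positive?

A

Divergence at each region's feature centre — A: about +5, B: about -2, D: about -4. Region A is most positive.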